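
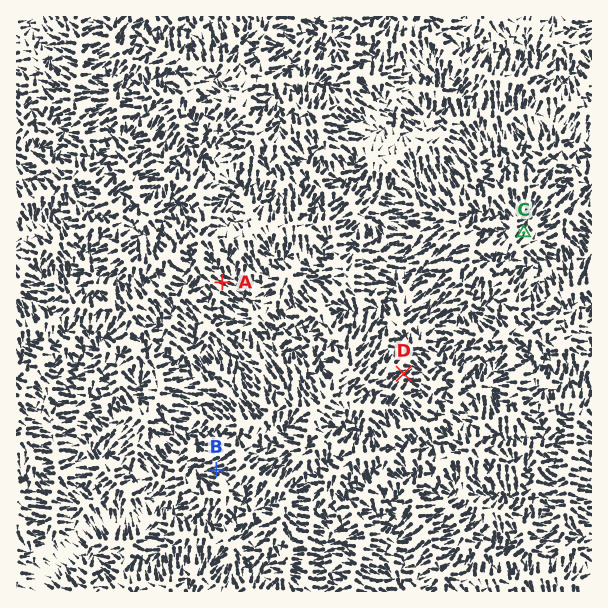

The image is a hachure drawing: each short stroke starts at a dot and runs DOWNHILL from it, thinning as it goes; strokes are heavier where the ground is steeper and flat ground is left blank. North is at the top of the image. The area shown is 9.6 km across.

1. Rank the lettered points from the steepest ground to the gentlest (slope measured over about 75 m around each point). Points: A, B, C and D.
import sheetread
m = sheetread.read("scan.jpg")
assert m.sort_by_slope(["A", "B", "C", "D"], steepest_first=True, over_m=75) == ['D', 'B', 'A', 'C']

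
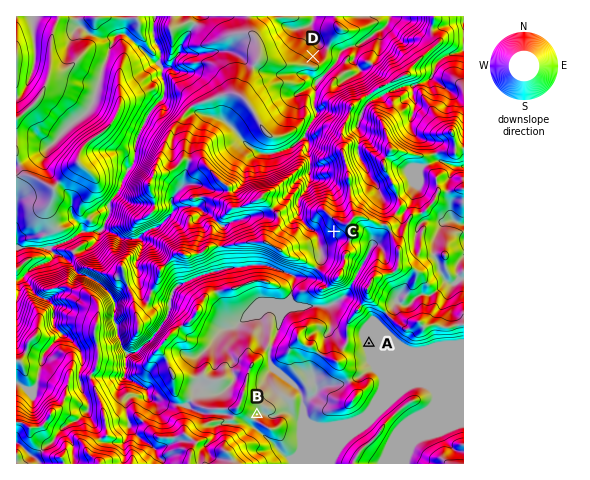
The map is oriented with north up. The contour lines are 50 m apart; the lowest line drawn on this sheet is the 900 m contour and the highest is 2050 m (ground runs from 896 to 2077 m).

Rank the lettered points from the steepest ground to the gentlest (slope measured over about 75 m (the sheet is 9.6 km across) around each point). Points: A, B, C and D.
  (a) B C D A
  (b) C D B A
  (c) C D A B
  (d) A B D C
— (b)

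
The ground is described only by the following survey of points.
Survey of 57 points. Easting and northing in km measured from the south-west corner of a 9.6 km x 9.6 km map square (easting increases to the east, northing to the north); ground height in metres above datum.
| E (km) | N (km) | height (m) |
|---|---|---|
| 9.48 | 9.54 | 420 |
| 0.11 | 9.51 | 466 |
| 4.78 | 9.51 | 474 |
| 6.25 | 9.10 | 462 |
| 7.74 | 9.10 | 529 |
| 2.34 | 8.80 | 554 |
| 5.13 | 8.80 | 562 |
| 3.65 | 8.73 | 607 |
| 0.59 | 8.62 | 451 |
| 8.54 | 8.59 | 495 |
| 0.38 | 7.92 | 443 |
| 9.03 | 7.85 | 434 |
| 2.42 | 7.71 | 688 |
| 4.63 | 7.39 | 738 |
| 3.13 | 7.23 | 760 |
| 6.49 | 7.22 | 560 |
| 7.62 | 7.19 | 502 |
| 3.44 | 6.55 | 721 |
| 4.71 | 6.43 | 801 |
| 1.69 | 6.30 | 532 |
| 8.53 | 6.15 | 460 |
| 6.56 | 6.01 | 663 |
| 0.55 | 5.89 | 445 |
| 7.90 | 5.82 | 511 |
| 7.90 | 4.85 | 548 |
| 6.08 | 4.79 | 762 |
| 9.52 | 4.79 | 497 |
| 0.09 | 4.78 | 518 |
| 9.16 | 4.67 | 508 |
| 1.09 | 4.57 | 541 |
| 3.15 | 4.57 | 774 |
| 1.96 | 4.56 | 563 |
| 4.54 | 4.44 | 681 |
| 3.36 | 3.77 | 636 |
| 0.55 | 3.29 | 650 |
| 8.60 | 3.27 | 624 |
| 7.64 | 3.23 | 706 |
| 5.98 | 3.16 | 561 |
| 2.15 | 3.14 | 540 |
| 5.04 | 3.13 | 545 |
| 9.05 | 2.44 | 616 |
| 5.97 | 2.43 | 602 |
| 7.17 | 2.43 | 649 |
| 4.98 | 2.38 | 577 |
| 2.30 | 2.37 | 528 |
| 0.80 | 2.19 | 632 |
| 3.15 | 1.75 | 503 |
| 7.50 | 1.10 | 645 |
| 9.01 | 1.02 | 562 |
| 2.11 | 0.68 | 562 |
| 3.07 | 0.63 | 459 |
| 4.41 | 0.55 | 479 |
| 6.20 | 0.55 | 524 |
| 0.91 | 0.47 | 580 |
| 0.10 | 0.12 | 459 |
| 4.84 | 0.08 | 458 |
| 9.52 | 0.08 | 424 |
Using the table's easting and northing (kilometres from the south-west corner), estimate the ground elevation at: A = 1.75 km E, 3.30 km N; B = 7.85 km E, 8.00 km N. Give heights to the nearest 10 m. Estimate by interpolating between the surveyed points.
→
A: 580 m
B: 460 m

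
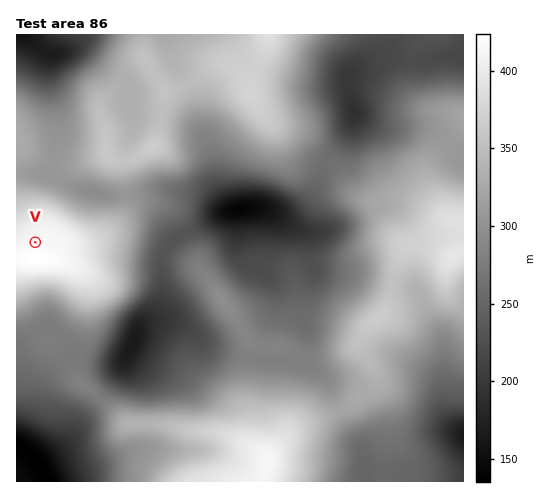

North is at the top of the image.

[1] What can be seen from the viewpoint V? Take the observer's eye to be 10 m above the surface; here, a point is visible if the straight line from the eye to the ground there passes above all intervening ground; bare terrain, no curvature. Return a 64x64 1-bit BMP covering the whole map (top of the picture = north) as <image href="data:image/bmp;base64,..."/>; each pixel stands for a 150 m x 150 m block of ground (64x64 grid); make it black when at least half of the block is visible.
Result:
<image width="64" height="64" href="data:image/bmp;base64,Qk0+AgAAAAAAAD4AAAAoAAAAQAAAAEAAAAABAAEAAAAAAAACAAATCwAAEwsAAAIAAAAAAAAA////AAAAAAAAAAP/8AAAAAAAAf/wAAAAAAAA//AAAAAAAAA/8AAAAAAAAA/4AAAAAAAAB/wAAAAAAAAP/gAAAAAAAH/+AAAAAAAAH/8AAAAAAAAB/4AAAAAAAAD//wAAAAAAAA/3gAAAAAAAAAPgAAAAAAAAA/AAAAAAAAAD8AAAAAAAAAPgAAAAAAAAA+AAAAAAAAAHwAAAAAAAAAeAAAAAAAAAB4AAAAAAAAAHwAAAAAAAAAfAAAAAAAAAB+AAAAAAAAAH8AAAAAAAAAP4AAAAAAAAA/gAAAAAAAAB/AwAAAAAAAD8HAAAAAAAAHwcAAAAAAAAfDwAAAAAAAB+PAYAAAAAAP58/wAAAAAA//7/AAAAAAD///8AAAAAAP///gAAAAAA///8AAAAAAB//hAAAAAAAP//AAAAAAAA//0AAAAAAAH//AAAAAAAA//4AAAAAAAH//gAAAAAAAf/8AAAAAAAB//gAAOAAAcP/+AAD/4AHw//4IAd/AB+AP/gwDz4Af4Af+DgOHAD/AAf/+A4cAP8AA//8Hg4A/gAB//weDgD+AAD/8D4PAPwAAP/APB8B+AAAf8B8H+P4AAA+ADgf//AAABgAMH5/8AAAAAAA/j/wAAAAAAD8P/gAAAAAAPw//AAAAAAA+D/+AAAAAADwPj4AAAAAAGAwPgAAAAAAQAA+AAAAA=="/>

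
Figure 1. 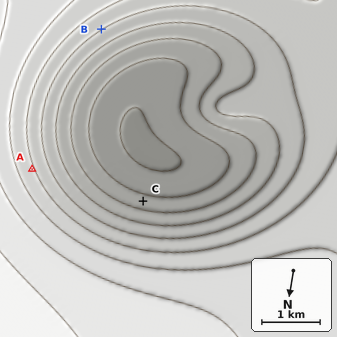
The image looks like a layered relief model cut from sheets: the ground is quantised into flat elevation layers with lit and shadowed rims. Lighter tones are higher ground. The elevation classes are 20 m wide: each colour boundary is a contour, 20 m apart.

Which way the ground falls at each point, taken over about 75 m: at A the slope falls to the SW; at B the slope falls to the NW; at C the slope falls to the S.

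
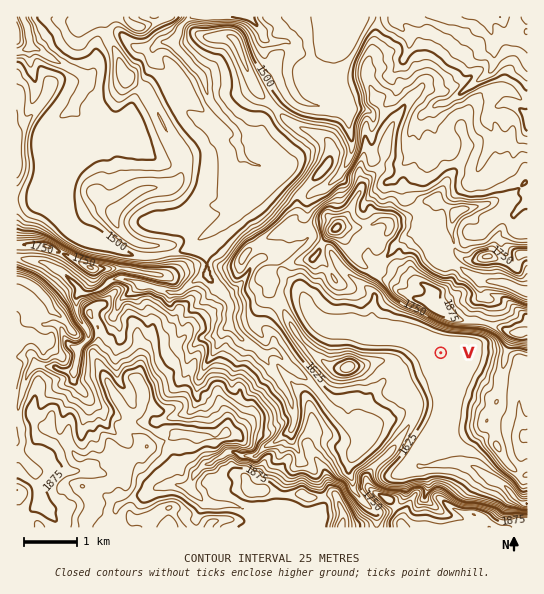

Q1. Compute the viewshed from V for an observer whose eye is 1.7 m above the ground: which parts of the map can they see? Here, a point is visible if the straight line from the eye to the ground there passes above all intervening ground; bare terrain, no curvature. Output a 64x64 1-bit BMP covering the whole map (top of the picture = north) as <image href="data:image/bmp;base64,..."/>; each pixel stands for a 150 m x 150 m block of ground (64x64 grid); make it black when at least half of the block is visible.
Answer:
<image width="64" height="64" href="data:image/bmp;base64,Qk0+AgAAAAAAAD4AAAAoAAAAQAAAAEAAAAABAAEAAAAAAAACAAATCwAAEwsAAAIAAAAAAAAA////AAAAAAAAAAAAAEDwHgAAAAAAQfA+AAAAAABA8fAAAAAAAIHH4AAAAAAAh/+AAAAAAAAAf4AAAAAAAAAeAAAAAAAAAAAAAAAAAAAAAAAAAAAAAAAAAAAAAAAAAA4AAAAAAAAABgAAAAAAAAAHgAAAAAAAAAfgAAAAAAAAB+AAAAAAAAA/4AAAAAAAAD/wAAAAAAAAf/AAAAAAAAB/8AAAAAAAIP/4AAAAAAAw//gAAAAAAAH/+AAAAAAAAP/8AAAAAAgA//4AAAAAGAf//AAAAAA5///AAAAAADv3/AAAAAAAcfPgAAAAAABg8YAAAAAAAMDwAAAAAAAAwOAAAAAAAAGAgAAAAAAAAAEgAAAAAAAABwAAAAAAAAACAAAAAAAAAAAAAAAAAAAAAAAAAAAAAAAAAAAAAAAAAAAAAAAAAAAAAAAAAAAAAAAAAAAAAAAAAAAAAAAAAAAAAAAAAAAAAAAAAAAAAAAAAAAAAAAAAAAAAAAAAAAAAAAAAAAAAAAAAAAAAAAAAAAAAAAAAAAAAAAAAAAAAAAAAAAAAAAAAAAAAAAAAAAAAAAAAAAAAAAAAAAAAAAAAAAAAAAAAAAAAAAAAAAAAAAAAAAAAAAAAAAAAAAAAAAAAAAAAAAAAAAAAAAAAAAAAAAAAAAAAAAAAAAAAAAAAAAAAAAAAAAAAAAAAAAAAA=="/>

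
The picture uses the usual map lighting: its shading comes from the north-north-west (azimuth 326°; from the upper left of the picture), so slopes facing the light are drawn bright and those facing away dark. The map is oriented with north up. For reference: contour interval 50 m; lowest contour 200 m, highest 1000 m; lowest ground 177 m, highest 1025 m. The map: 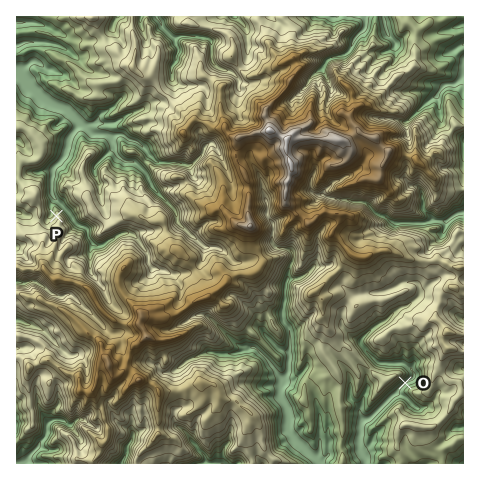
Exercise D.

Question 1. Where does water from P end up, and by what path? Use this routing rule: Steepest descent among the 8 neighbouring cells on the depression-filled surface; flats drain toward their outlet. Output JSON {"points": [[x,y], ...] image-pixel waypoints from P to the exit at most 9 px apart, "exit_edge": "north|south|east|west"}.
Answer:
{"points": [[56, 216], [50, 207], [54, 197], [52, 188], [52, 179], [53, 169], [61, 160], [67, 151], [69, 141], [73, 132], [78, 123], [70, 113], [61, 108], [52, 104], [42, 97], [33, 89], [24, 81], [17, 74]], "exit_edge": "west"}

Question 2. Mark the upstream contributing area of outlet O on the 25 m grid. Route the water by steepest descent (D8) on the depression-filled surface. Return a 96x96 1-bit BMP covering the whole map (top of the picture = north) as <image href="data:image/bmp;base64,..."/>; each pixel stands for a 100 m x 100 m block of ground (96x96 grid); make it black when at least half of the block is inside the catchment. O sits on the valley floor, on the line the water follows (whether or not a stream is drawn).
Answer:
<image width="96" height="96" href="data:image/bmp;base64,Qk2+BAAAAAAAAD4AAAAoAAAAYAAAAGAAAAABAAEAAAAAAIAEAAATCwAAEwsAAAIAAAAAAAAA////AAAAAAAAAAAAAAAAAAAAAAAAAAAAAAAAAAAAAAAAAAAAAAAAAAAAAAAAAAAAAAAAAAAAAAAAAAAAAAAAAAAAAAAAAAAAAAAAAAAAAAAAAAAAAAAAAAAAAAAAAAAAAAAAAAAAAAAAAAAAAAAAAAAAAAAAAAAAAAAAAAAAAAAAAAAAAAAAAAAAAAAAAAAAAAAAAAAAAAAAAAAAAAAAAAAAAAAAAAAAAAAAAAAAAAAAAAAAAAAAAAAAAAAAAAAAAAAAAAAABwAAAAAAAAAAAAAAD4AAAAAAAAAAAAAAH4AAAAAAAAAAAAADP4AAAAAAAAAAAAAH/8AAAAAAAAAAAAAP/+AAAAAAAAAAAAAf/+AAAAAAAAAAAAA//+AAAAAAAAAAAAB///AAAAAAAAAAAAD///AAAAAAAAAAAAP///AAAAAAAAAAAAf///AAAAAAAAAAAA////AAAAAAAAAAAB////AAAAAAAAAAAB////AAAAAAAAAAAD///+AAAAAAAAAAAD///8AAAAAAAAAAAD///8AAAAAAAAAAAD///8AAAAAAAAAAAH///+AAAAAAAAAAAH///+AAAAAAAAAAAH///+AAAAAAAAAAAH////AAAAAAAAAAAD////wAAAAAAAAAAB////4AAAAAAAAAAA////4AAAAAAAAAAAf///4AAAAAAAAAAAP///gAAAAAAAAAAAH//+AAAAAAAAAAAACf4AAAAAAAAAAAAAADAAAAAAAAAAAAAAAAAAAAAAAAAAAAAAAAAAAAAAAAAAAAAAAAAAAAAAAAAAAAAAAAAAAAAAAAAAAAAAAAAAAAAAAAAAAAAAAAAAAAAAAAAAAAAAAAAAAAAAAAAAAAAAAAAAAAAAAAAAAAAAAAAAAAAAAAAAAAAAAAAAAAAAAAAAAAAAAAAAAAAAAAAAAAAAAAAAAAAAAAAAAAAAAAAAAAAAAAAAAAAAAAAAAAAAAAAAAAAAAAAAAAAAAAAAAAAAAAAAAAAAAAAAAAAAAAAAAAAAAAAAAAAAAAAAAAAAAAAAAAAAAAAAAAAAAAAAAAAAAAAAAAAAAAAAAAAAAAAAAAAAAAAAAAAAAAAAAAAAAAAAAAAAAAAAAAAAAAAAAAAAAAAAAAAAAAAAAAAAAAAAAAAAAAAAAAAAAAAAAAAAAAAAAAAAAAAAAAAAAAAAAAAAAAAAAAAAAAAAAAAAAAAAAAAAAAAAAAAAAAAAAAAAAAAAAAAAAAAAAAAAAAAAAAAAAAAAAAAAAAAAAAAAAAAAAAAAAAAAAAAAAAAAAAAAAAAAAAAAAAAAAAAAAAAAAAAAAAAAAAAAAAAAAAAAAAAAAAAAAAAAAAAAAAAAAAAAAAAAAAAAAAAAAAAAAAAAAAAAAAAAAAAAAAAAAAAAAAAAAAAAAAAAAAAAAAAAAAAAAAAAAAAAAAAAAAAAAAAAAAAAAAAAAAAAAAAAAAAAAAAAAAAAAAAAAAAAAAAAAAAAAAAAAAAAAAAAAAAAAAAAAAAAAAAAAAAAAAAAAAAAAAAAAAAAAAAAAAAAAAAAA="/>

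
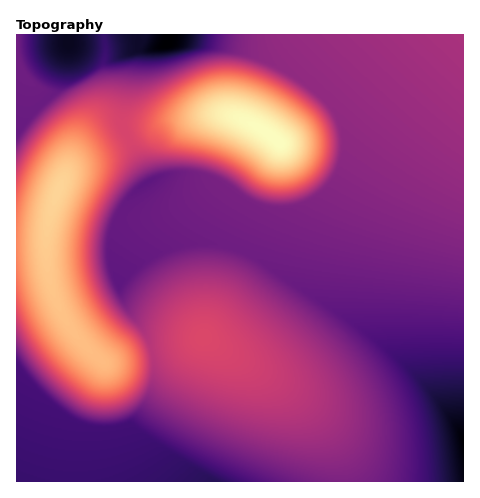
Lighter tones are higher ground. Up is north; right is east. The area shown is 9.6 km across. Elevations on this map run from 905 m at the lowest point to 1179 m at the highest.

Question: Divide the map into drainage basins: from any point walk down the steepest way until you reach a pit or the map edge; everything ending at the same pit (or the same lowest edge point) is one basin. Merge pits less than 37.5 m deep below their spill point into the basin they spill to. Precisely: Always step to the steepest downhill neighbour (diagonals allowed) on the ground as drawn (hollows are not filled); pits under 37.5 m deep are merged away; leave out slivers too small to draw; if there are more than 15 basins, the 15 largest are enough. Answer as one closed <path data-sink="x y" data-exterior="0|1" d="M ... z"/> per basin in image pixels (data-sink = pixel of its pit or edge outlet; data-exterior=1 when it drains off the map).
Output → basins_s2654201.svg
<path data-sink="463 441" data-exterior="1" d="M463 34l-81 0-103 108-16-12-20-11-16-5-18 0-44 8-91 43-10 12-13 33-5 24 0 29 5 25 6 16 19 32 27 26 8 0 58-14 34-11 80 49 33 30 15 22 6 13 6 31 120 0z"/><path data-sink="214 481" data-exterior="1" d="M46 240l-8 4-22 1 1 237 326-1-1-15-5-15-6-13-15-22-33-30-75-46-6-3-23 9-68 16-8 0-4-2-23-24-19-32-8-26z"/><path data-sink="167 45" data-exterior="0" d="M381 34l-364 0-1 209 22 1 8-4 4-26 6-18 8-19 10-12 91-43 44-8 18 0 16 5 14 7 22 16z"/>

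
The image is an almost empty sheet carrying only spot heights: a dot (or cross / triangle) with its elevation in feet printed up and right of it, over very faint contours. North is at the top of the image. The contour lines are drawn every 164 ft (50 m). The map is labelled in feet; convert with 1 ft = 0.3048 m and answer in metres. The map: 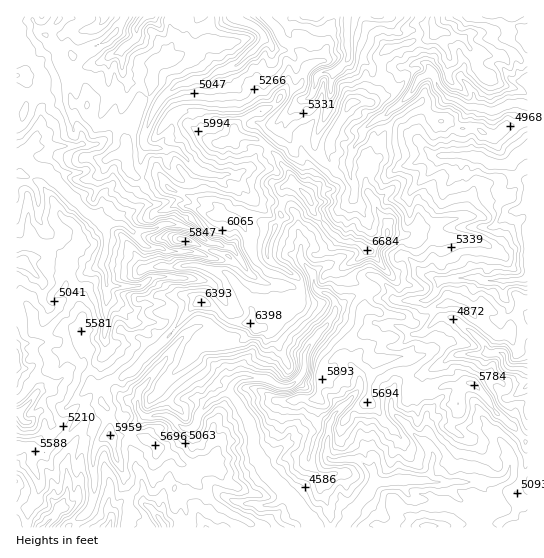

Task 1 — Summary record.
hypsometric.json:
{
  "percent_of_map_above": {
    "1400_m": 90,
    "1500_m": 69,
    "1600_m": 41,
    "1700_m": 20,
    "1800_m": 9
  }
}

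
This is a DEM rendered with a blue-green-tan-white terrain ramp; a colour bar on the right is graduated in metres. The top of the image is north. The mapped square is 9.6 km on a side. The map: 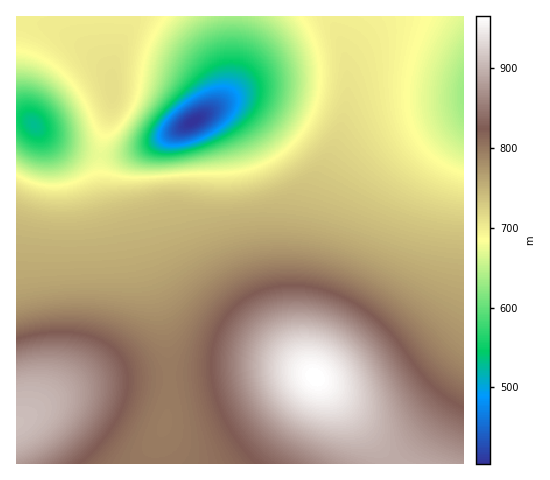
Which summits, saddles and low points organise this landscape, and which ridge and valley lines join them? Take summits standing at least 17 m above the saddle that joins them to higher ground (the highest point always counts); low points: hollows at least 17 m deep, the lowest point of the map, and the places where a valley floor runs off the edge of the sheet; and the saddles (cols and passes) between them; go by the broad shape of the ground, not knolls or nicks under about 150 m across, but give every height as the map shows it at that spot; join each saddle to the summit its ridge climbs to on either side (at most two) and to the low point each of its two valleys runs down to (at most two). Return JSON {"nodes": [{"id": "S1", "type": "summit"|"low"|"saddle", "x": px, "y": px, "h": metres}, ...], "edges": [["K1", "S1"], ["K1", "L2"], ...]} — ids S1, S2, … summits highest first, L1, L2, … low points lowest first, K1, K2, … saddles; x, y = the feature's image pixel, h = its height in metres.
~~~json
{"nodes": [
{"id": "S1", "type": "summit", "x": 315, "y": 377, "h": 966},
{"id": "S2", "type": "summit", "x": 19, "y": 423, "h": 909},
{"id": "S3", "type": "summit", "x": 112, "y": 88, "h": 713},
{"id": "L1", "type": "low", "x": 193, "y": 122, "h": 404},
{"id": "L2", "type": "low", "x": 34, "y": 124, "h": 530},
{"id": "L3", "type": "low", "x": 463, "y": 96, "h": 631},
{"id": "K1", "type": "saddle", "x": 333, "y": 17, "h": 699},
{"id": "K2", "type": "saddle", "x": 101, "y": 155, "h": 674}],
"edges": [["K1", "S1"], ["K1", "L1"], ["K1", "L3"], ["K2", "S2"], ["K2", "S3"], ["K2", "L1"], ["K2", "L2"]]}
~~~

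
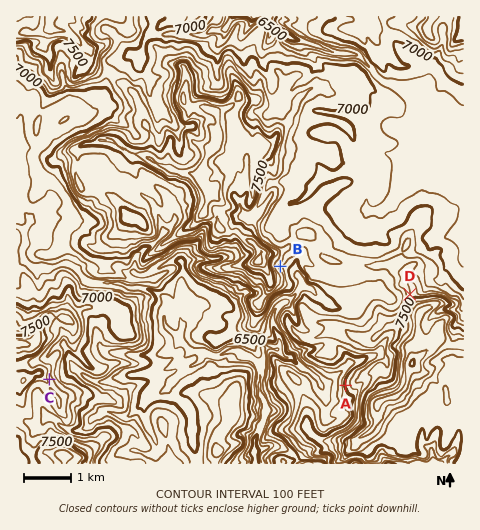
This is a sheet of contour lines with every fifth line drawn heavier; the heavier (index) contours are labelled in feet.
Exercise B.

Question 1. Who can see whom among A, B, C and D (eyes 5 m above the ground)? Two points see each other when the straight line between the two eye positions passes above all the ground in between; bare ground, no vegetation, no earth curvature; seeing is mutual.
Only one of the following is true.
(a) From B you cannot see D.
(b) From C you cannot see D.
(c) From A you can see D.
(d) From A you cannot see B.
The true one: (d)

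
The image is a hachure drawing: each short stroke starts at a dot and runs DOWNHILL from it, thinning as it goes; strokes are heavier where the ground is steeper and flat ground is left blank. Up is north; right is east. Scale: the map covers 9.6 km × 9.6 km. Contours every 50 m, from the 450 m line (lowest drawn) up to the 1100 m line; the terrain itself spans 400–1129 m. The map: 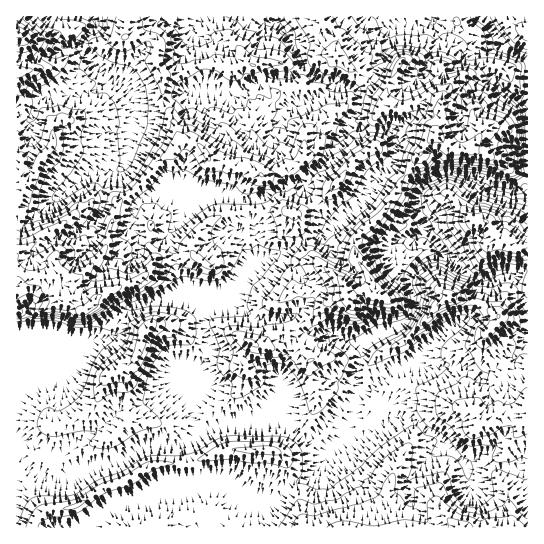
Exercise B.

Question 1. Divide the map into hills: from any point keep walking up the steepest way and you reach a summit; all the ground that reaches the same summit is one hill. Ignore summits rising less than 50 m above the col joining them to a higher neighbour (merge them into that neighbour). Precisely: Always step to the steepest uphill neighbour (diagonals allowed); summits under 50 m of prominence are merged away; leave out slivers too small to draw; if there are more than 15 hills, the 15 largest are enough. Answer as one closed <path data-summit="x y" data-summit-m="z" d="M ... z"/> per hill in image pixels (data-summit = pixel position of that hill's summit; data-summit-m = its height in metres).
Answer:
<path data-summit="86 310" data-summit-m="1129" d="M110 79l-12 10-19 7-34 1-5 4-5 13-5 5-14-4 1 289 14-17 16-10 36-36 26-5 7-21 6-6 40-12 27 4-13-35-1-15-7-16 19-28 21-9-34-1-12-5-7 0-13 7-9-9-10-16 0-7 5-10 3-26 2-6-1-24-8-14z"/><path data-summit="347 295" data-summit-m="1090" d="M393 165l-24 20-4 8 0 5-44 41-14 0-9 2-23 14-18 6-16 16-4 16-6 6-15 8 19 0 23 10 27 2 9-3 12 12 10 3-18 5-6 6-4 5-9 29-10-8-20-9-40-8-8 12-5 16 0 16 3 6-6 10 0 10 4 10 5 1 23-9 40 1 21-4 15 15 8 1 13-8 20-21 7-3 6-6 2-20-4-8 10-16 1-9 15-12 24-9 9-9 3-8-2-13-5-9 1-10 16-15 18-6-4-11-14-13-1-7-8-9 0-20 4-7z"/><path data-summit="462 527" data-summit-m="1027" d="M407 416l-16 3-34 18-6-2-4-7-6 13-14 12-4 10-13 13-15 7-22 18-21 9-1 17 277 0-1-63-5 0-5 4-18-3-30 3-14-15-10-7-1-5-6-6-13-6-8-9z"/><path data-summit="205 151" data-summit-m="908" d="M257 80l-24 11-39 0-16 4-19 9-24 1-2-2 0 22-2 6-3 26-5 10 0 7 10 16 9 9 13-7 7 0 12 5 52-1 24 4 12-3 25-14 11-3 23-16 10-18 10-11 7-10-14-5-14-14-3-10-23 12-7 0-14-8z"/><path data-summit="146 329" data-summit-m="998" d="M170 297l-8 0-40 12-6 6-7 21-26 5-36 36-16 10-11 11-4 7 0 49 18 18 8 5 11 3 16-5-8-10 0-10 10-11 28-13 20-20 27-8 25-19 6 0 10 8 9 2 0-15 12-28 0-10-5-16 2-14-16-10z"/><path data-summit="435 134" data-summit-m="980" d="M487 51l-16 5-6 0-14 13-8 0-18-7-1 9-8 11 0 8 4 7 1 9-6 7-24 18 6 12-2 18-3 4 25 20 4 2 22-15 14 0 21 4 23 9 17-1 10-6 0-77-14-6-26-25z"/><path data-summit="481 422" data-summit-m="950" d="M527 344l-14 15-11 2-17 15-7 0-17-13-19 4-35-3-10 9-20 10-11 10-10 1-4 7 0 17-4 5 0 7 5 6 4 1 34-18 16-3 10 4 8 9 13 6 6 6 1 5 10 7 14 15 17-3 31 3 5-4 5 0z"/><path data-summit="450 297" data-summit-m="1077" d="M442 255l-17 5-16 15-1 10 5 9 2 13-3 8-9 9-24 9-15 12-1 9-10 16 4 8-1 15 2 2 8-2 15-13 16-7 8-8 6-1 24-28 18-12 13-5 10-12 5-14 0-15-19-7z"/><path data-summit="486 222" data-summit-m="1002" d="M457 172l-18 1-20 16-3 5 0 20 8 9 1 7 16 17 2 8 11 10 16 10 12 4 17-7 11 0 6 6 5 20 6 6 1-125-15 6-12 0-23-9z"/><path data-summit="75 506" data-summit-m="909" d="M182 444l-40 1-23 15-12 4-18 1-35 15-12-3-15-12-2 2-9 6 0 54 78 1 3-9 8-8 34-16 50-2 18-5 10 0-29-13-3-22z"/><path data-summit="266 450" data-summit-m="920" d="M351 401l-9 6-20 21-13 8-8-1-15-15-21 4-40-1-14 4-28 16 5 32 41 17 21 1 25 6 20-16 15-7 13-13 4-10 14-12 11-23z"/><path data-summit="125 37" data-summit-m="803" d="M201 16l-106 0 1 11-16 16 9 12 4 10 16 14 13 6 13 20 24-1 19-9 13-4-7-6-5-15 0-8 9-13 5-15 0-8 7-5z"/><path data-summit="197 258" data-summit-m="911" d="M226 196l-13 0-26 11-19 28 7 16 1 15 9 27 8 11 12 7 10-3 22-15 2-11 10-17 0-6-6-12 0-9 4-3 7 1 1-5-3-9-7-11 0-10z"/><path data-summit="498 317" data-summit-m="1002" d="M510 272l-11 0-16 5-2 2-1 19-7 13-7 8-13 5-18 12-23 27 14 4 16 0 19-4 17 13 7 0 17-15 11-2 15-16 0-38-7-7-2-15z"/><path data-summit="17 34" data-summit-m="1009" d="M65 16l-49 1 1 98 13 4 5-5 5-13 5-4 34-1 19-7 10-10-15-14-4-10-10-12-8 1-3-3-4-18z"/>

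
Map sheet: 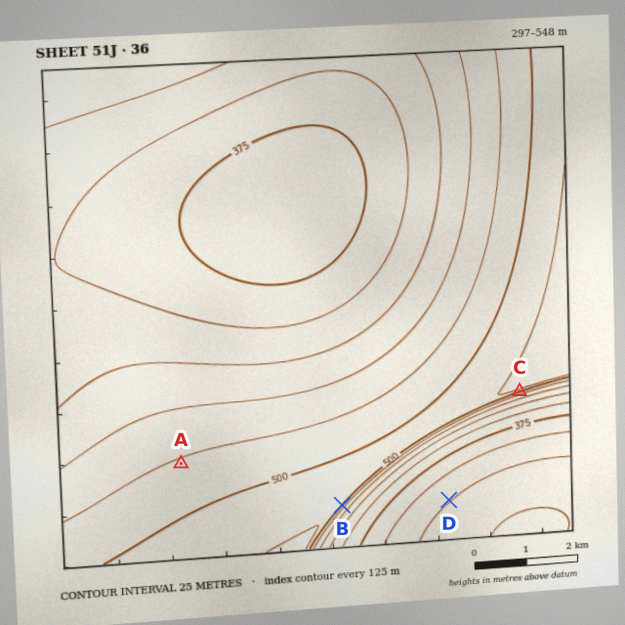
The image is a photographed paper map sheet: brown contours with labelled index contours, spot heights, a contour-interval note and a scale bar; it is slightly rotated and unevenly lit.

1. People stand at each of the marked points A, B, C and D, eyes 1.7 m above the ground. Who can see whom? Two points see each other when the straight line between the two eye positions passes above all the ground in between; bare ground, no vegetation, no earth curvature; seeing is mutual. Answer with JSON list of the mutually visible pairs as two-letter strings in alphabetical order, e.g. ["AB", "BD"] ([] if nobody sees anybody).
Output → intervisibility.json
["BC", "BD", "CD"]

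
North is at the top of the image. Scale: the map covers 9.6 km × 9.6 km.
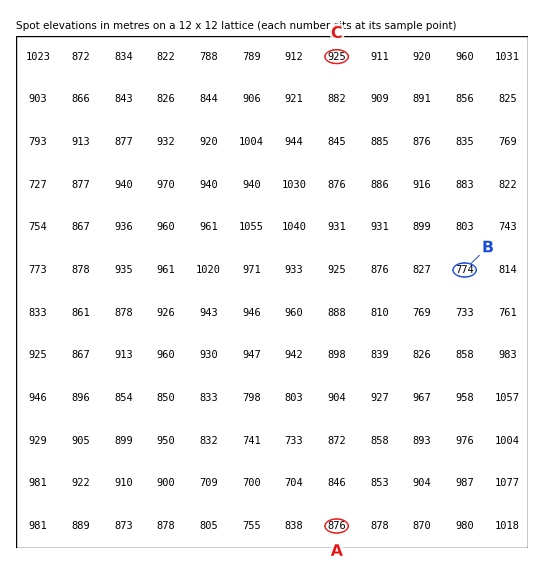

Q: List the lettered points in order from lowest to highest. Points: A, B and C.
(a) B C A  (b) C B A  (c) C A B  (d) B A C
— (d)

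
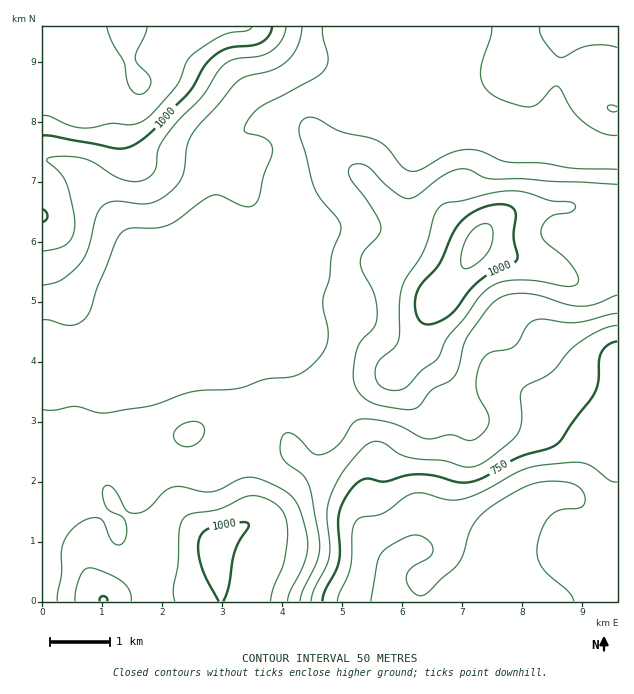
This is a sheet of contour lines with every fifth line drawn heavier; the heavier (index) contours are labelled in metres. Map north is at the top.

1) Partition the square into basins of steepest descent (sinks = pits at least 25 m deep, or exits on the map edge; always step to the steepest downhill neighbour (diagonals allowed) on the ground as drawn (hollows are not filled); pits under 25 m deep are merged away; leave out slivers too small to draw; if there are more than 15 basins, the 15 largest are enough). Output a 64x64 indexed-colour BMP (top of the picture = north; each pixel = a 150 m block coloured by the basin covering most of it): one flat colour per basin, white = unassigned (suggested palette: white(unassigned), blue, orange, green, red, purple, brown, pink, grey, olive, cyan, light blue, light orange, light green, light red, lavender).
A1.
<image width="64" height="64" href="data:image/bmp;base64,Qk12CAAAAAAAAHYAAAAoAAAAQAAAAEAAAAABAAQAAAAAAAAIAAATCwAAEwsAABAAAAAAAAAA////ALR3HwAOf/8ALKAsACgn1gC9Z5QAS1aMAMJ34wB/f38AIr28AM++FwDox64AeLv/AIrfmACWmP8A1bDFACIiIiIiIiIiIiIiIiIiIiIiIiIiIiIiIiIiIiIiIiIiIiIiIiIiIiIiIiIiIiIiIiIiIiIiIiIiIiIiIiIiIiIiIiIiIiIiIiIiIiIiIiIiIiIiIiIiIiIiIiIiIiIiIiIiIiIiIiIiIiIiIiIiIiIiIiIiIiIiIiIiIiIiIiIiIiIiIiIiIiIiIiIiIiIiIiIiIiIiIiIiIiIiIiIiIiIiIiIiIiIiIiIiIiIiIiIiIiIiIiIiIiIiIiIiIiIiIiIiIiIiIiIiIiIiIiIiIiIiIiIiIiIiIiIiIiIiIiIiIiIiIiIiIiIiIiIiIiIiIiIiIiIiIiIiIiIiIiIiIiIiIiIiIiIiIiIiIiIiIiIiIiIiIiIiIiIiIiIiIiIiIiIiIiIiIiIiIiIiIiIiIiIiIiIiIiIiIiIiIiIiIiIiIiIiIiIiIiIiIiIiIiIiIiIiIiIiIiIiIiIiIiIiIiIiIiIiIiIiIiIiIiIiIiIiIiIiIiIiIiIiIiIiIiIiIiIiIiIiIiIiIiIiIiIiIiIiIiIiIiIiIiIiIiIiIiIiIiIiIiIiIiIiIiIiIiIiIiIiIiIiIiIiIiIiIiIiIiIiIiIiIiIiIiIiIiIiIiIiIiIiIiIiIiIiIiIiIiIiIiIiIiIiIiIiIiIiIiIiIiIiIiIiIiIiIiIiIiIiIiIiERERIiIiIiIiIiIiIiIiIiIiIiIiIiIiIiIiIiIiIiIRERERIiIiIiIiIiIiIiIiIiIiIiIiIiIiIiIiIiIiIhERERERIhERIiIiIiIiIiIiIiIiIiIiIiIiIiIiIiIiERERERERERERIiIiIiIiIiIiIiIiIiIiIiIiIiIiIiIREREREREREREREiIiIiIiIiIiIiIiIiIiIiIiIiIiIhEREREREREREREREiIiIiIiIiIiIiIiIiIiIiIiIiIiERERERERERERERERERERESIiIiIiIiIiIiIiIiIiIiIREREREREREREREREREREREiIiIiIiIiIiIiIiIiIiIhEREREREREREREREREREREREiIiIiIiIiIiIiIiIiIiERERERERERERERERERERERERERIiIiIiIiIiIiIiIiIRERERERERERERERERERERERERESIiIiIiIiIiIiIiIhEREREREREREREREREREREREREREiIiIiIiIiIiIiIiERERERERERERERERERERERERERERIiIiIiIiIiIiIiIREREREREREREREREREREREREREREiIiIiIiIiIiIiIhERERERERERERERERERERERERERESIiIiIiIiIiIiIiEREREREREREREREREREREREREREREiIiIiIiIiIiIiIRERERERERERERERERERERERERERESIiIiIiIiIiIiIhEREREREREREREREREREREREREREREiIiIiIiIiIiIiERERERERERERERERERERERERERERERIiIiIiIiIiIiIRERERERERERERERERERERERERERERESIiIiIiIiIiIhERERERERERERERERERERERERERERERIiIiIiIiIiIiERERERERERERERERERERERERERERERESIiIiIiIiIiIREREREREREREREREREREREREREREREREiIiIiIiIiIhERERERERERERERERERERERERERERERESIiIiIiIiIiEREREREREREREREREREREREREREREREREiIiIiIiIiIRERERERERERERERERERERERERERERERERIiIiIiIiIhERERERERERERERERERERERERERERERERESIiIiIiIiERERERERERERERERERERERERERERERERERERIiIiIiIRERERERERERERERERERERERERERERERERERERERERERERERERERERERERERERERERERERERERERERERERERERERERERERERERERERERERERERERERERERERERERERERERERERERERERERERERERERERERERERERERERERERERERERERERERERERERERERERERERERERERERERERERERERERERERERERERERERERERERERERERERERERERERERERERERERERERERERERERERERERERERERERERERERERERERERERERERERERERERERERERERERERERERERERERERERERERERERERERERERERERERERERERERERERERERERERERERERERERERERERERERERERERERERERERERERERERERERERERERERERERERERERERERERERERERERERERERERERIhEREREREREREREREREREREREREREREREREREREREiIiIRERERERERERERERERERERERERERERERERERERESIiIiIRERERERERERERERERERERERERERERERERERERIiIiIiIREREREREREREREREREREREREREREREREREREiIiIiIhERERERERERERERERERERERERERERERERERESIiIiIiERERERERERERERERERERERERERERERERERERIiIiIiEREREREREREREREREREREREREREREREREREREiIiIiIRERERERERERERERERERERERERERERERERERESIiIiIiERERERERERERERERERERERERERERERERERER"/>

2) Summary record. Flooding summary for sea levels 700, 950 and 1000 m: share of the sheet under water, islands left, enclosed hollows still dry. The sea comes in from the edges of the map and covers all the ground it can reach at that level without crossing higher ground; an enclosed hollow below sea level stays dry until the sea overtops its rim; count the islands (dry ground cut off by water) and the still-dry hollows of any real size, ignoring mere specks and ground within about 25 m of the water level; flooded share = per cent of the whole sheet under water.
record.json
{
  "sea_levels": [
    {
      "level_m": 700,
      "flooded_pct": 9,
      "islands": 0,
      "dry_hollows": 0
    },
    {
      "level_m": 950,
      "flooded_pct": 83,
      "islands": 1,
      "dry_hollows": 0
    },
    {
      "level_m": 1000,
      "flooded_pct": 92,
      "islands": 1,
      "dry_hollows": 0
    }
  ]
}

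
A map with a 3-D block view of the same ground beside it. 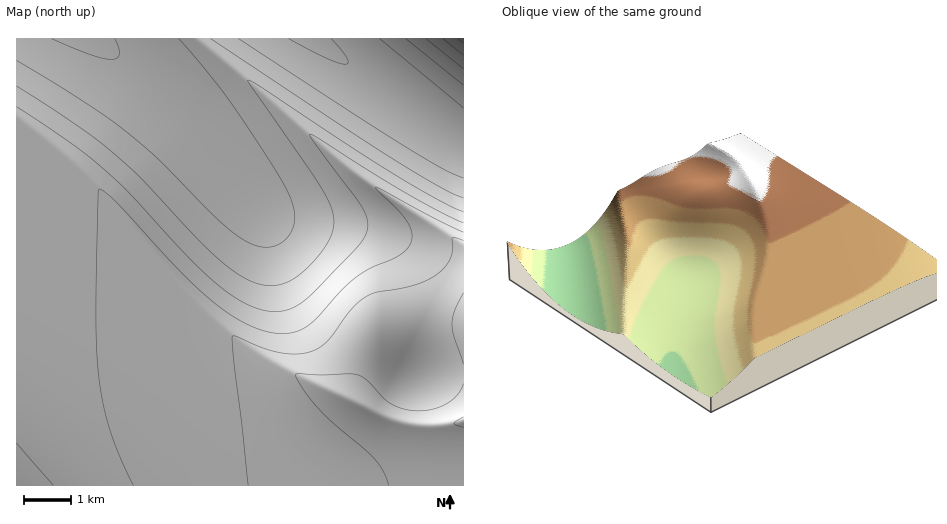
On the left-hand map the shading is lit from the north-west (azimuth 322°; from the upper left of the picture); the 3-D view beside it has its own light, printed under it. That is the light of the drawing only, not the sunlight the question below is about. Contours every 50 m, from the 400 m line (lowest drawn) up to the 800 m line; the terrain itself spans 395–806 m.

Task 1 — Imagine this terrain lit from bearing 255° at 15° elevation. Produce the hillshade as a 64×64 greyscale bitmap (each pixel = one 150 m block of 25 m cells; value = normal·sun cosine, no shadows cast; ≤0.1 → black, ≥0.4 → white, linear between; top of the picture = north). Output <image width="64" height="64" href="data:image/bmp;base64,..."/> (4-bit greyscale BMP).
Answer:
<image width="64" height="64" href="data:image/bmp;base64,Qk12CAAAAAAAAHYAAAAoAAAAQAAAAEAAAAABAAQAAAAAAAAIAAATCwAAEwsAABAAAAAAAAAAAAAAABEREQAiIiIAMzMzAERERABVVVUAZmZmAHd3dwCIiIgAmZmZAKqqqgC7u7sAzMzMAN3d3QDu7u4A////AKqqqqqqqZmZmZmZmZmZmZmZmZmZmZmZmZmZmZmZmZmZqqqqqqmZmZmZmZmZmZmZmZmZmZmZmZmZmZmZmZmZmZmqqqqqmZmZmZmZmZmZmZmZmZmZmZmZmZmZmZmZmZmZmaqqqpmZmZmZmZmZmZmZmZmZmZmZmZmZmZmZmZmZmZmZqqqZmZmZmZmZmZmZmZmZmZmZmZmZmZmZmZmZmZmZmZmqmZmZmZmZmZmZmZmZmZmZmZmZmZmZmZmZmZmZmZmZmZmZmZmZmZmZmZmZmZmZmZmZmZmZmZmZmZmZmZmZmZmZmZmZmZmZmZmZmZmZmZmZmZmZmZmZmZmZmZmZmZmZmZmZmZmZmZmZmZmZmZmZmZmZmZmZmZmqqqqqmZmZiIiZmZmZmZmZmZmZmZmZmZmZmZmZmZmZqqqqqqqph3ZneImamZmZmZmZmZmZmZmZmZmZmZmZmZqqqqqqqpdVVWZ4iZqZmZmZmZmZmZmZmZmZmZmZmZmaqqqqu7qXVERWZ3iJmpmZmZmZmZmZmZmZmZmZmZmZmaqqqru7qGVERVZ3iJmqmZmZmZmZmZmZmZmZmZmZmZmZqqq7u6h2VVVVZneJmqqZmZmZmZmZmZmZmZmZmZmZmZqqq7uodmZmZVVneImaq5mZmZmZmZmZmZmZmZmZmZmZqqq6mHZ3d3ZmVmd4iaqrmZmZmZmZmZmZmZmZmZmZmZmqqpdmd3iId3ZmZ4iZqruZmZmZmZmZmZmZmZmZmZmZmqqXZmd4iIiId2Z3iJmqu5mZmZmZmZmZmZmZmZmZmZmal1VWd4iZmZiHd3eImaq7mZmZmZmZmZmZmZmZmZmZmZhkRWd4mZqpmYd3d4iZqruZmZmZmZmZmZmZmZmZmZmZdERWZ4iaqqqZh3d3iJmqu5mZmZmZmZmZmZmZmZmZmYUzRFZ3iZqqqqmId3eImaq7mZmZmZmZmZmZmZmZmZmXQzNFZniZqru6qZh3eIiZqruZmZmZmZmZmZmZmZmZmXQjNEVneJqru7upmHd4iImau5mZmZmZmZmZmZmZmZmGMiM0VWeImqu7u6mYd3iIiZqrmZmZmZmZmZmZmZmZmGMiM0RWZ4maq7u7qZh3eIiJmquZmZmZmZmZmZmZmZmGMiIzRVZ3iZq7u7upmHd4iIiaq5mZmZmZmZmZmZmZmGMSIzRFVneJqru7u6mYd4iIiJmqmZmZmZmZmZmZmZmGMSIjNEVmeImqq7u7qZiIiIiJmaqZmZmZmZmZmZmZmXMSIjNEVWZ4iaqru7qpmIiIiImZqpmZmZmZmZmZmZmXQRIjNERWZ3iJqqu7uqmYiIiImZqrmZmZmZmZmZmZmYQhIjM0RVZneJmqq7u6qpiIiJmZmquZmZmZmZmZmZmYUhIiM0RVVmeImaqru7qqmZmZmZqqu5mZmZmZmZmZmYYhIiM0RFVmd4iZqqq7uqqZmZmaqqu7mZmZmZmZmZmYYxIiMzRFVmZ3iJmqq7u7qqmZmqqqu7qZmZmZmZmZmZcxEiMzRFVWZ3iImaqru7u6qqqqqru6YpmZmZmZmZmZhCEiMzREVWZneImZqqu7u7uqqqu7u4MAmZmZmZmZmZhSEiIzREVWZneIiZqqu7u7u7u7u7ulEACZmZmZmZmZhiEiIzREVVZnd4iZmqu7u7u7u7u7uCAAAZmZmZmZmZhjEiIzNEVVZnd4iZmqq7u8zMzMzMpQAAASmZmZmZmZlzIiIzNEVVZmd4iJmqq7vMzMzMzLcgAAASOZmZmZmZl0IiIzNERVZmd4iJmaq7vMzMzd3KQAAAESM5mZmZmZl0IiIzNERVZmd3iJmaqrvMzN3d3IIAABESM0mZmZmZl0IiIzNERVVmd3iImaqru8zN3d21AAABEiM0WZmZmZl0IiMzNERVVmZ3iImaqru8zN3e2TAAARIjNEVZmZmZl0IiMzNERVVmZ3iImZqru8zN3e2CAAARIjNEVmmZmZl0IiMzNERVVmZ3eImZqru8zN3exhAAESIzRFVmeZmZh0IjMzRERVVmZ3eImZqqu8zN3etQABESIzRFVmd5mZhkIzMzRERVVmZ3eIiZqqu7zN3dpAABEiM0RVVneImZhjMzM0RERVVmZ3eIiZqqu7zN3dowAREiM0RVZneImZdTMzM0REVVVmZ3eIiZmqu7zM3dkwARIjM0RVZneImYdDMzNEREVVVmZ3eIiZmqq7zM3cggARIjNEVWZ3iJmqVDMzNERFVVZmZ3eIiZmqq7zM3ccgESIzNEVWZ3iJmqszMzRERFVVZmZ3eIiZmqq7vM3bYQESIzRFVmZ3iJmquzMzRERVVVZmZ3eIiZmqq7vMzbUREiIzRFVmd4iZqrvMM0RERVVWZmd3eIiZmqq7vMzKUREiM0RFVmd4iZqrvM1EREVVVWZmd3eIiZmaqrvMzJQREiM0RVZneIiZqrvM3UREVVVWZmd3eIiZmaqru8zIMRIjM0RVZneImaq7zN3eRFVVVmZnd3iIiZmaqru8y3MRIjNEVWZneImaq7zN3u5VVVVmZnd3iIiZmaqru8y2ISIzNEVWZ3iJmaq7zN3u/1VVZmZnd3iIiZmaqru8ylISIzRFVWZ3iJmqu8zN3u//VVZmZ3d3iIiZmaqru8uUIiIzRFVmd3iJmqu8zd7u//9WZmZ3d4iImZmqqru8uDIiM0RFVmd4iZmqu8zd7v///2ZmZ3d4iImZmqqru7uDIiM0RVVmd4iZqru8zd7v////"/>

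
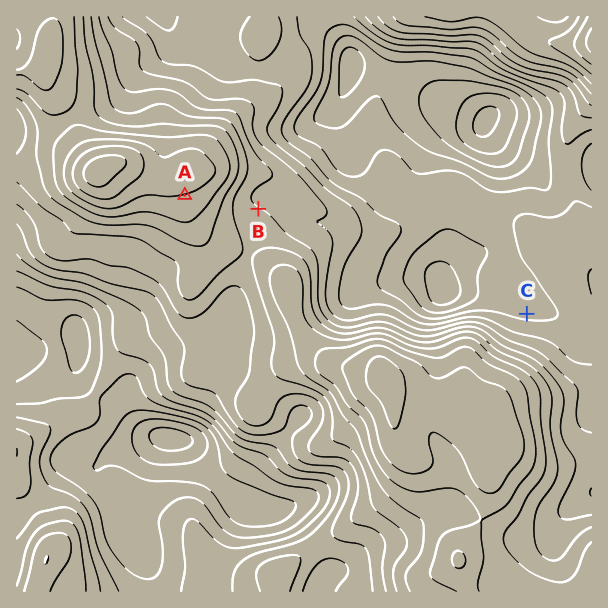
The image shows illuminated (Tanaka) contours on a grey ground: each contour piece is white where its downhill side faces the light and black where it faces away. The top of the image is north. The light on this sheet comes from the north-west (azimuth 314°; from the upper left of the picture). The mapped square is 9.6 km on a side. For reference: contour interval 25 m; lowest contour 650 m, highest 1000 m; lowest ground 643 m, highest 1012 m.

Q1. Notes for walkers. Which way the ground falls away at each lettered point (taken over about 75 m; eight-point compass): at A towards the S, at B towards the NE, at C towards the N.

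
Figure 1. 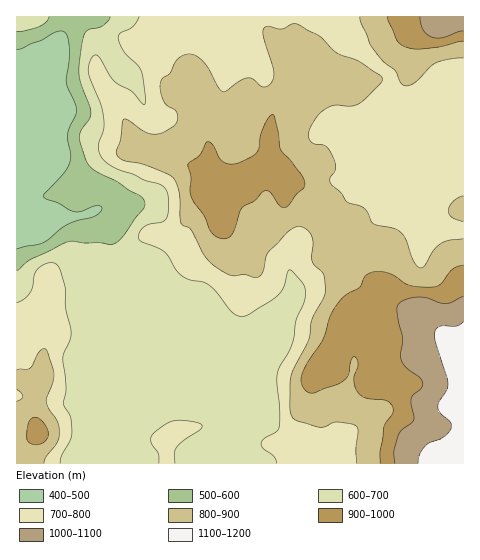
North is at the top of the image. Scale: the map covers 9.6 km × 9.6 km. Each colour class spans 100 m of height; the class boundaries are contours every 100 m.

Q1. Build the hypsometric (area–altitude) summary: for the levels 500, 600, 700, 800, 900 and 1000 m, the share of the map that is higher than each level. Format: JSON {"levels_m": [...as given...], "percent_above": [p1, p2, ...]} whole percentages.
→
{"levels_m": [500, 600, 700, 800, 900, 1000], "percent_above": [95, 90, 66, 39, 15, 5]}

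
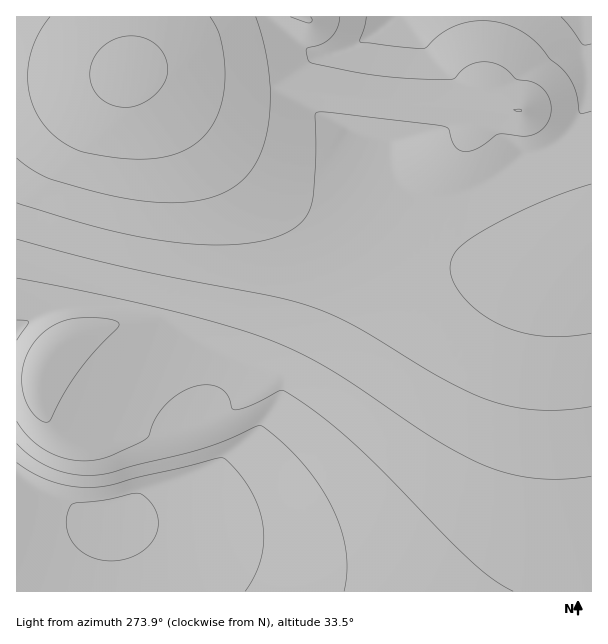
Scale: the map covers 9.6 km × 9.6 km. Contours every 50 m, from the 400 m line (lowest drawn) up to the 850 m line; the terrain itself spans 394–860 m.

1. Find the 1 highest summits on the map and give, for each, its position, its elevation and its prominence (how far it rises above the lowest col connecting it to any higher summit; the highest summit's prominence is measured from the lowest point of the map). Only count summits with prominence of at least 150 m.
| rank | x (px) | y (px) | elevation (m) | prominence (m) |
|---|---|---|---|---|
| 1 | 129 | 72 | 860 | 466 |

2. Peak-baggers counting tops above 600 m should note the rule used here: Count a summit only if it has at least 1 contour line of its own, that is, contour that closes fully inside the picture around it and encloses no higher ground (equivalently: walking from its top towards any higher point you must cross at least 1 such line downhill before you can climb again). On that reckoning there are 2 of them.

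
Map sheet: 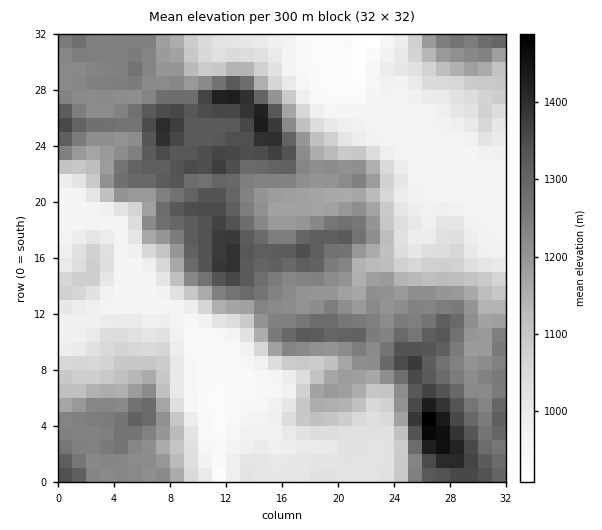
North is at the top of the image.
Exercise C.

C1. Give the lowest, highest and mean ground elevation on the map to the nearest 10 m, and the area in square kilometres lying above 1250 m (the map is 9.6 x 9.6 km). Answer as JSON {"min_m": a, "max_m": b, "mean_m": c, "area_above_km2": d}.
{"min_m": 890, "max_m": 1500, "mean_m": 1140, "area_above_km2": 23.8}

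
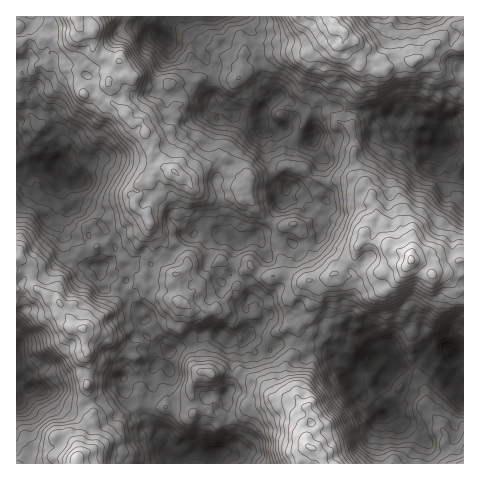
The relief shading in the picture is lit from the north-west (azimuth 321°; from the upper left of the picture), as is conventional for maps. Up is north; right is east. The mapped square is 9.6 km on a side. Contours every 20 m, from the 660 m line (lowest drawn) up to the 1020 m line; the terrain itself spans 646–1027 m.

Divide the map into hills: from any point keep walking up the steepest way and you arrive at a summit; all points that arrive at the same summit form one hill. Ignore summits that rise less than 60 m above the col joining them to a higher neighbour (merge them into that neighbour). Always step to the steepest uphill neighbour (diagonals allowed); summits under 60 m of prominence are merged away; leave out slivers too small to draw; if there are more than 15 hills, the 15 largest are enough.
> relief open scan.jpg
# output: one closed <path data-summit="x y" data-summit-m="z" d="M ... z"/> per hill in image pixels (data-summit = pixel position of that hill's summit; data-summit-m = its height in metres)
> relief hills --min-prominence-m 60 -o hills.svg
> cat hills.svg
<path data-summit="411 260" data-summit-m="1027" d="M281 96l-7 2-7 8-4 6-2 13 2 6-1 12 11 31 14 18-17 33-14 11-6 2-8 6-7 0-1 21-3 9 15 7 7 11-7 14 5 17 0 12 18 15 17-10 8 4 28-4 10 8 9 11 14 6 5 0 4-5-12 19 1 5 26 31 6 1 7-2 13 7 14-7 32-32 2-4 3 4 8 0 0-237-11-2-9 3-7-2-1-13-4-7-8-6-17-3-9 5-7-4-14 4-14-7-29-6-12 0-4 3-3 10 0 17-2 1-12-2-15-7 5-7 1-16-4-6z"/><path data-summit="76 17" data-summit-m="993" d="M175 16l-159 1 0 103 2 1 9-11 18 3 8 4 7 21-2 8 1 14-5 5-1 6 21 14 4 17 9 2 11 10 3 11 14 17 0 13-6 8-8 4 0 5 3 3 7 1 7-6 4 1 4 7-4 14 19 17 3 12 4-1 3 3 11 21 7 8 9-5 16-2 12-12 12 3 10 6 9-5 14-2 0-12-5-17 7-14-7-11-15-7 3-9 1-21 7 0 8-6 6-2 14-11 17-33-12-13-8-20-5-16 1-12-2-7-6-4-23-2-2-4-14-6-5-9-21-15 0-9 6-9 2-16-8-14-9-5-7 0-6 5 3-4z"/><path data-summit="343 31" data-summit-m="1011" d="M463 16l-287 0-6 18 4-3 7 0 8 5 8 10 1 4 16 21-2 12 0 18 2 5 16 8 2 4 23 2 7 3 1-11 4-6 7-8 7-2 7 4 4 6-1 16-5 7 15 7 12 2 2-1 0-17 3-10 4-3 12 0 29 6 14 7 14-4 7 4 9-5 17 3 8 6 4 7 1 13 26 0z"/><path data-summit="83 328" data-summit-m="966" d="M54 171l-3 9-6 6-6 3-6-3-8 15-9 6 0 174 15 7 19 5 12 11 16 4 18-7 12 0 16-11-1-12 4-7-1-8 2-7 5-5 19 0 5 6 0 6 8 3 2-1-2-7 4-7-7-5-7-1-11-11 0-15-4-10-18-18-18-3-3-5 0-16-20-1-10-6-9-30-8-10-5-3 7-4-3-14 5-10 1-11z"/><path data-summit="312 448" data-summit-m="1024" d="M251 336l-8 8-13-3 4 7-2 15 1 13-2 13-4 6 4 40-3 11-14 7 1 11 198-1 1-10 9-14-1-6-4-4-14-6-9-8-13 1-9-7-21-28 8-16-21-7-6-9-11-9-20 4-8 0-8-4-17 10z"/><path data-summit="76 460" data-summit-m="997" d="M35 388l-7 0-12 8 1 68 165-1 0-5-7 0-6-4-4-17-6-7-9-4-5-8-10-7-10-21-17 11-12 0-13 6-9 1-14-5-10-10z"/><path data-summit="211 374" data-summit-m="889" d="M211 333l-5 0-14 13-17 2-6 4-4 6 0 5 5 7-1 23 5 9 1 8-11 24 3 4 0 11 2 5 6 4 8 0 11-6 20 2 13-6 3-4 1-16-3-5-1-28 4-6 2-13-1-13 2-15-5-6z"/><path data-summit="463 463" data-summit-m="873" d="M453 378l-2 4-32 32-14 7-4-1 21 13 6 9 2 22 34-1 0-80-8-1z"/>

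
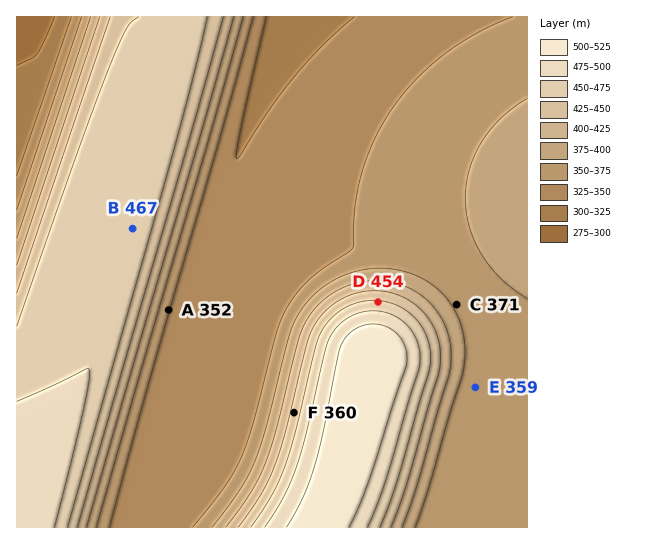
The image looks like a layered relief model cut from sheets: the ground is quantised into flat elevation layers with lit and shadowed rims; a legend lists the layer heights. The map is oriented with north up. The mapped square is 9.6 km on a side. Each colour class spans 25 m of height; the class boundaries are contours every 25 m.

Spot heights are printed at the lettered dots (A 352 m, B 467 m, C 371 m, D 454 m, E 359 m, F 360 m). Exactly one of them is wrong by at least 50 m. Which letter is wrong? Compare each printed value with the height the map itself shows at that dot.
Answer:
F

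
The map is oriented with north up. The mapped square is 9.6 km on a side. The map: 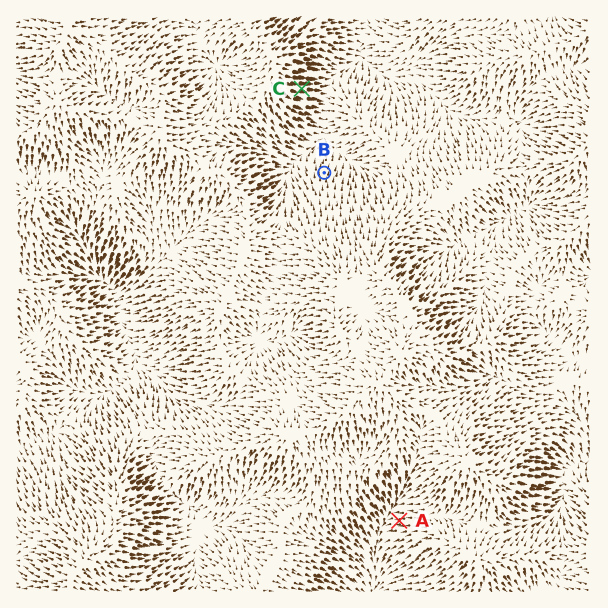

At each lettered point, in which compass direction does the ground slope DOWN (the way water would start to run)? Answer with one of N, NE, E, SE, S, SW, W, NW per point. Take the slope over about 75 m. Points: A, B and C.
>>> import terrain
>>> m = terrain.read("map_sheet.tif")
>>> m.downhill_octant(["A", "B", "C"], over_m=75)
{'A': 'W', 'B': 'N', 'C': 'E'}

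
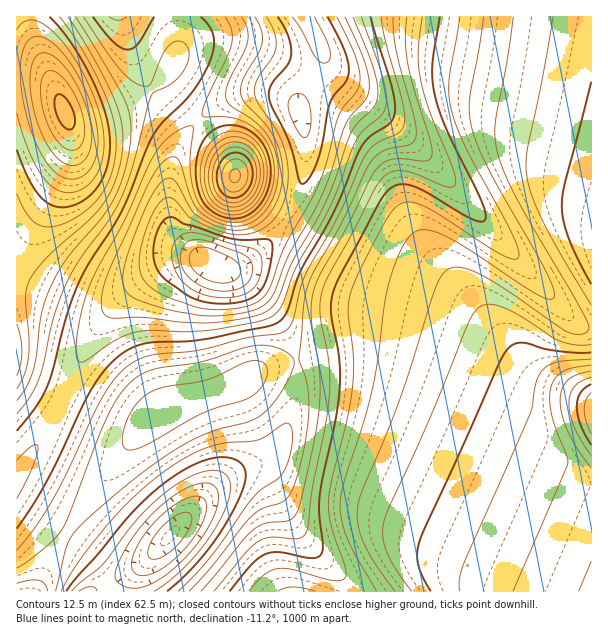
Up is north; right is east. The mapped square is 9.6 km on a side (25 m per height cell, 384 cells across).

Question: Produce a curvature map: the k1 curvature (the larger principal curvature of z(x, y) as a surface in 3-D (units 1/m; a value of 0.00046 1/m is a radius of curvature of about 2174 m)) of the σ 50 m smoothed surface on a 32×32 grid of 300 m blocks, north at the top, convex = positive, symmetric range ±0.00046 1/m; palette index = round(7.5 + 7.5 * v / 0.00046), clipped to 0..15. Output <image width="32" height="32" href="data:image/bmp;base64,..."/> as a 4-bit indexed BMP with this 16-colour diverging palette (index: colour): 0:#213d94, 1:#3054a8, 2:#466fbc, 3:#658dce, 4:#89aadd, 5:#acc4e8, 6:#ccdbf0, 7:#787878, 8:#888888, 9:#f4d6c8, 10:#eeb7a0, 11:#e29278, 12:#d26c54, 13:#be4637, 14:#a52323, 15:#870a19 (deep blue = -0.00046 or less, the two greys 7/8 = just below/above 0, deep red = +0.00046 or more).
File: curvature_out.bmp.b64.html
<image width="32" height="32" href="data:image/bmp;base64,Qk12AgAAAAAAAHYAAAAoAAAAIAAAACAAAAABAAQAAAAAAAACAAATCwAAEwsAABAAAAAAAAAAlD0hAKhUMAC8b0YAzo1lAN2qiQDoxKwA8NvMAHh4eACIiIgAyNb0AKC37gB4kuIAVGzSADdGvgAjI6UAGQqHAJzqqXeJmYiZiIiImYiIiIiaupl3eJmZmIiImZiIiIiIiaqYh3eJmZiIiZiIiIiIiImamYd3eJqIiJmIiIiIiIh4mZmYd3iaiImYiIiIiIiIeJmZmYd4mXiJmIiIiIiIiHeJmZmYiJl3iZiIiIiIiIh3eJmZmYiId4mYiIiIiIiId3iZmZmIiHd5mIiIiIiIiYiIiZmZmIiHeZiIiIiIiJqIiIiZmZmYiHiYiIiIiIirmIiIiZmZmYh4mIiIiIiJvJiIiIiZmaqYeJiIiIiIirmYiIiIiJmqqYiYiIiIiJqGmHiIiIiZmqmJmIiIiImYdpiHiIiJmImZmZiIiIiZiIeZh3iIiXZniZmYiIiJmYiImZh4iKdmVnmamIiImZiIiYmYiIelV3iYmqmIiZmIiJmJmYiHmGmqmImpmImYiImZiZmYh3us25h4mpmZiIiJmImaqYd53/yYd5qZmIiImYiJmqmHib/9qHeKqoiIiZiIiau5iIm//ah3iqmIiJmIiImsuZiJvv2od5qpiImYiIiJvqmYiKzbl3iZmIiZiIiIid2YmYiaqYd5mIiJmYiIiIrriImYiIh3iXeImZiIiIib2oiJmYh3eJh3iamIiIiIrMmIiJmYiJmHd5qYiIiIiKy4iIiZmZmZd3ipiIiIiIirqId4mYmamIeJmIiIiIiI"/>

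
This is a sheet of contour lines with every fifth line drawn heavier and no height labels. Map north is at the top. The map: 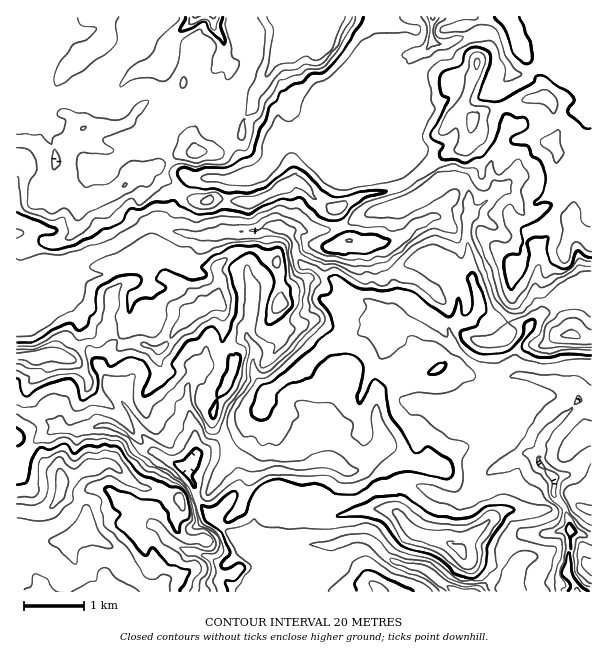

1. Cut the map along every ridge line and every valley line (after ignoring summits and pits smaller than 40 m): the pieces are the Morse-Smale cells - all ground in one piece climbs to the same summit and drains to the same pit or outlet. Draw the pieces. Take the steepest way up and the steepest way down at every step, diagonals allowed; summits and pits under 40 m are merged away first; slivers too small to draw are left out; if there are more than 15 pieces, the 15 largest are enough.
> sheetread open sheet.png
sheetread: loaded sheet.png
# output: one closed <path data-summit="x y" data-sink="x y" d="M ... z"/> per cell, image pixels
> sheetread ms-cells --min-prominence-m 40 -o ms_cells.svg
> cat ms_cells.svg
<path data-summit="279 51" data-sink="578 591" d="M83 138l-14 8-9-2-15 6-4 0-9-6-16-1 1 153 12-1 10-6 14-18 13-3 9-9 32-9 40-24 15 0 14 6 19 3 63-5 6-4 12 0 14 7 5 9 0 12 7 11 9 1 24 14 15 15 19 7 11 10-8 8-7 10-9 6-23 7-10 6-23 21-27 18-13 22-18 18-14 10-15 6-20 15-7 9 8 17 2 10 11 19 6 3 8 9 21-20 6 0 9 5 10-12 65 7 30-7 10-9 14 0 10-4 18 0 30 12 15 2 11-4 6-7 5-9 11-10 30-16 9 0 23 25 0 16 11 15 5 20-25 5-23-1-9 4-9 11-5 18 13 9-4 15 84 0 0-189-13-2-2-5-13-10-21-3-25-8-2-5 0-16 13-24-10-5-18-2-23-13 2-6-8-24-4-33 0-28 2-5-1-21-5-10-5-2-12 0-16 6-11-12-21 13-40 9-20 12-7 0-18-9-7-11-8-7-6 0-41 21-22 0-12-3-20 1-13-4-18-15-12-15-12 8-12 2-3-6-14-19-21-5z"/><path data-summit="41 356" data-sink="578 591" d="M276 226l-12 0-6 4-36 2-16 3-30-3-14-6-15 0-40 24-32 9-9 9-13 3-14 18-10 6-13 2 0 113 8 4 12 1 21 12 11 3 21-2 9-2 18 2 6 4 16 16 14 3 31 17 3 0 14-16 42-24 18-18 13-22 27-18 27-24 20-6 18-10 7-10 8-8-11-10-19-7-15-15-24-14-9-1-7-11 0-12-5-9z"/><path data-summit="279 51" data-sink="432 17" d="M591 16l-255 0-6 23-12 13-7-8-9 0-11 5-10 0-3 2-14 32-10 12-1 12-9 12-2 16-2 3-7 2-18 14-35-2-24 15 6 9 23 20 13 4 20-1 12 3 22 0 41-21 6 0 8 7 7 11 18 9 7 0 20-12 40-9 22-14-16-17-3-1 2-3-1-18-9-9 0-3 8-8 10-19 0-11-8-10 0-8 10-11 12-5 6-7 12 1 24-8 18-4 5 2 8 10 3 12 11 18 8 0 25-8 24 7 9 6 12 1z"/><path data-summit="279 51" data-sink="213 17" d="M276 16l-259 0-1 125 16 3 9 6 4 0 15-6 9 2 14-8 10 8 21 5 14 19 3 6 12-2 37-22 35 2 27-19 2-16 8-9 2-15 10-12 16-35 0-22z"/><path data-summit="473 119" data-sink="578 591" d="M546 97l-19 1-29 8-22 9-4 5-2 14-4 12-20 8-25 19 10 13 16-6 12 0 9 8 2 22-2 8 0 28 4 33 6 15 0 15 23 13 18 2 9 4 14-14 6-3 13-17 17-6 14-3 0-127-11-8-21 2-6-3-2-8 6-7 1-8-6-13 0-9z"/><path data-summit="62 483" data-sink="578 591" d="M18 410l-2 1 1 181 143-1-16-5-10-10-7-16-10-10-19-10-13-12 0-18-5-5-19-10 2-15 27-12 23-4 24 22 7 2 17 2 18 8 3 11-7 15 3 7 10 9 18 0 14-13-3-6-10-7-5-7-6-12-2-10-9-17-33-17-14-3-16-16-6-4-18-2-9 2-21 2-11-3-21-12z"/><path data-summit="473 119" data-sink="432 17" d="M486 32l-18 4-24 8-12-1-6 7-12 5-8 8-2 11 8 10 0 11-10 19-8 8 0 3 9 9 1 18-2 3 3 1 17 16 24-18 20-8 4-12 2-14 4-5 22-9 29-8 19-1 7 7 0 9 6 13 0 5-7 10 2 8 6 3 21-2 10 7 1-76-13-2-9-6-24-7-25 8-8 0-11-18-3-12-8-10z"/><path data-summit="459 549" data-sink="578 591" d="M531 454l-9 0-30 16-11 10-5 9-6 7-11 4-10-1-35-13-18 0-10 4-14 0-10 9-30 7-65-7-9 11 8 6 54 2 39-7 28-1 9 2 10 13 11 10 29 6 13 7 9 12 30 8 2-2 4-17 9-11 9-4 23 1 25-5-5-20-11-15 0-16z"/><path data-summit="62 483" data-sink="456 591" d="M113 464l-23 4-27 12-2 15 19 10 5 5 0 18 13 12 19 10 10 10 7 16 10 10 14 3 3 3 85-1-12-3-11-12 1-10 23-18-8-8-18-14-15 14-21-2-7-7-3-7 7-15-2-11-19-8-17-2-7-2z"/><path data-summit="459 549" data-sink="456 591" d="M387 510l-28 1-39 7-42-1-12-1-8-5-4 10 2 28 8 5 11-6 12-2 45 0 27-8 12 3 27 23 18 2 13 6 26 20 24 0 17-16 2-8-30-8-9-12-13-7-29-6-11-10-10-13z"/><path data-summit="380 591" data-sink="456 591" d="M359 538l-27 8-33-2-24 4-10 6 0 19-17 18 206 0-25-19-13-6-18-2-27-23z"/><path data-summit="572 335" data-sink="578 591" d="M591 286l-22 4-14 17-13 7-13 13-13 26 0 16 2 5 25 8 21 3 8 5 7 10 5 2 8-1z"/><path data-summit="279 51" data-sink="456 591" d="M248 506l-6 0-20 19 25 23-23 18-1 10 7 8 16 8 18-16 2-7-1-14-9-6-2-28 4-9z"/><path data-summit="279 51" data-sink="578 591" d="M335 16l-57 0-1 4 3 6 0 22 11 1 11-5 9 0 7 8 12-13 6-19z"/><path data-summit="279 51" data-sink="456 591" d="M500 568l-4 8-16 16 28-1 4-15z"/>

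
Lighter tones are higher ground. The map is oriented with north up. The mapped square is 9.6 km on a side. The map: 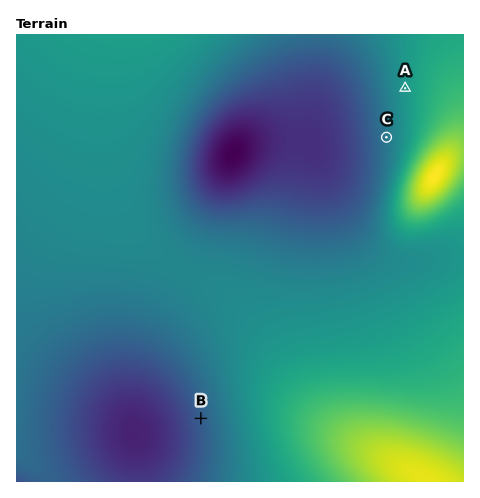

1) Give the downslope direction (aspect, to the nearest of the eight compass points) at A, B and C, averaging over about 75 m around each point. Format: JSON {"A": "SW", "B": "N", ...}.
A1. {"A": "W", "B": "W", "C": "W"}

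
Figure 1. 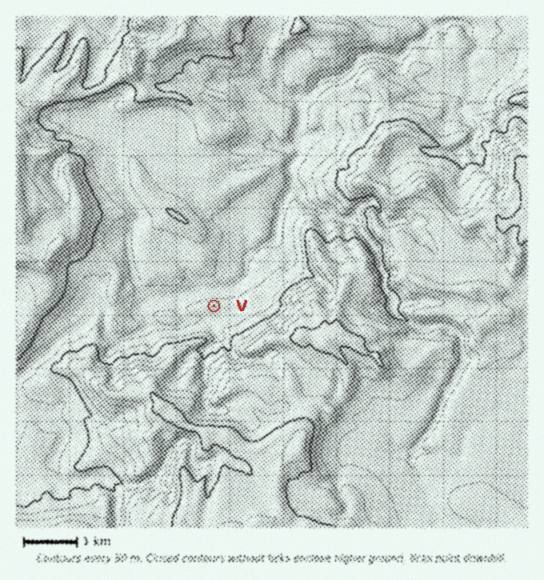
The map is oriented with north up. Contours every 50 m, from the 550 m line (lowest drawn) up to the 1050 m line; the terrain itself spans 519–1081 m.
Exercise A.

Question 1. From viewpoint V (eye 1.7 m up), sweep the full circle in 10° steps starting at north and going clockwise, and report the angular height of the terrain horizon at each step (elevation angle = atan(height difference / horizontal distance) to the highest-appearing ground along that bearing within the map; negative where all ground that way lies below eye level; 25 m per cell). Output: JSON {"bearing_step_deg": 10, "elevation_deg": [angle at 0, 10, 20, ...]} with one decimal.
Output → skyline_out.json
{"bearing_step_deg": 10, "elevation_deg": [2.0, 0.4, 0.6, -0.2, 0.6, 3.4, 4.6, 5.8, 6.3, 8.9, 10.2, 12.0, 13.7, 13.4, 13.3, 10.8, 10.7, 10.9, 8.5, 8.5, 9.3, 9.6, 9.4, 7.0, 4.7, 2.4, 2.0, 2.3, 3.0, 4.5, 4.2, 3.3, 1.3, 1.8, 2.7, 2.7]}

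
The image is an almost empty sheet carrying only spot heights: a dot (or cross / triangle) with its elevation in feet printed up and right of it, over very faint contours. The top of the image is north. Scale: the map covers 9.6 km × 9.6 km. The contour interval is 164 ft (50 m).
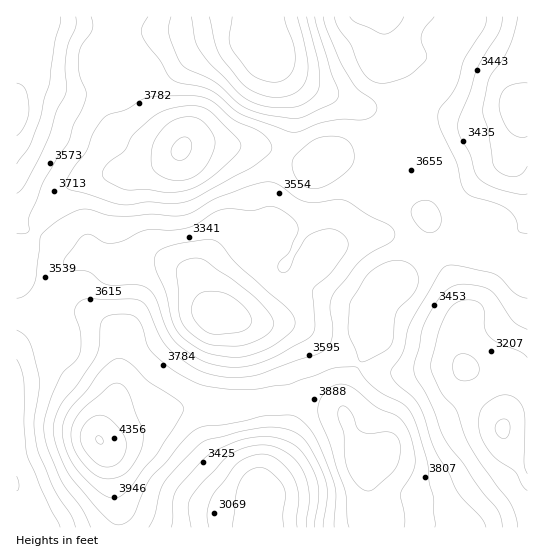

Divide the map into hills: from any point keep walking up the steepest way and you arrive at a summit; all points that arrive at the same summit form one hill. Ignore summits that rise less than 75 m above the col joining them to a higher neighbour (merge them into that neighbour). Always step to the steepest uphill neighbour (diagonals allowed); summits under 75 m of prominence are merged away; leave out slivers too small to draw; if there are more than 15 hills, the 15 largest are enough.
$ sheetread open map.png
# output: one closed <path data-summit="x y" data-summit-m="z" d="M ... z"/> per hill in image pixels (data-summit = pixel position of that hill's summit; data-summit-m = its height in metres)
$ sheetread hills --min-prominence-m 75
<path data-summit="99 439" data-summit-m="1352" d="M527 112l-6 1 0 17-8 29-15 6-14 13-13 24-4 25 1 11 14 10 13 1-7 13-8 35-15 23-1-7-11-30-10-20-29-16-27-12-24 0-20 6-13 7-10 13-7 4-20-13-15-7-5-4-6-16-10 6-15 2-20 14-18 20-4 11 1 10-2-6-9-9-28-13-17-1-22 6-10 0-22-9-12 1-14-10-42-19-4-7-2-13-1 319 246 1 2-15-4-26 7-16 10-14 10-20 6-24 0-22-9-29-8-15-15-19-14-7 42 3 10 3 14 6 46 32 19 7 27 1 36-6 20 0 9 4 19 18 6 8 8 20 0 14 4 12 20 38z"/><path data-summit="181 149" data-summit-m="1308" d="M53 21l-18 3-4 5-2 22-13 40 0 116 3 14 4 7 42 19 14 10 12-1 22 9 10 0 22-6 21 2 24 12 9 9 2 6-1-10 4-11 18-20 20-14 15-2 10-6 6 16 5 4 15 7 20 13 3 0 14-17 13-7 20-6 24 0 54 26 12 22 11 30 1 7 8-11 10-19 5-28 7-13-13-1-14-10-1-11 2-20 3-9 11-19 15-14 15-6 8-29 0-17-2-2-13 0-28 9-15 0-42-16-20 1-11 4-31-2-57-24-21-17-8-17-11-4-13-13-15-7-13-1-34 7-46 1-16 4-12 0-23-8z"/><path data-summit="371 461" data-summit-m="1287" d="M251 321l-4 1 14 6 15 19 8 15 9 29 0 22-6 24-10 20-10 14-7 16 4 26-1 15 265-1 0-45-3-1-18-38-4-12 0-14-6-15-8-13-15-16-13-6-20 0-36 6-27-1-19-7-46-32-14-6z"/><path data-summit="381 17" data-summit-m="1222" d="M527 16l-265 0-3 10 0 15 3 4 11 5 8 16 9 9 25 14 32 14 30 6 13 0 11-4 20-1 42 16 15 0 28-9 22 0z"/>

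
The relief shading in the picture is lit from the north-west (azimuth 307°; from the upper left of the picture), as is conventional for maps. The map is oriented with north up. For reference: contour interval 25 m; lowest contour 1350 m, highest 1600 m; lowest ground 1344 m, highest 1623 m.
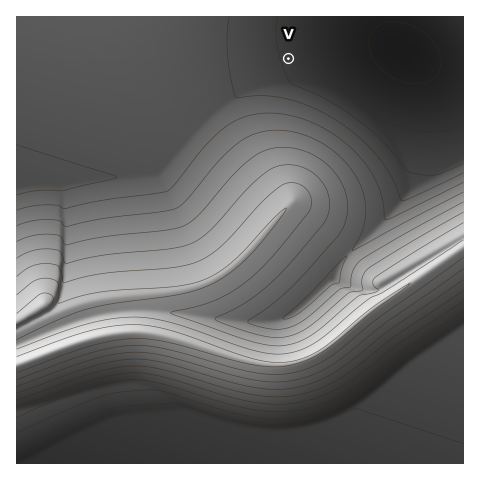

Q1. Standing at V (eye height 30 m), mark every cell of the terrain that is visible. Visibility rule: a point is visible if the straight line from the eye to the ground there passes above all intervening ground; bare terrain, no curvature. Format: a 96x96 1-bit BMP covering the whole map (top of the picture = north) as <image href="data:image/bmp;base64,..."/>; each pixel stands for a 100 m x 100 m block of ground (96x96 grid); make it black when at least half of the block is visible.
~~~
<image width="96" height="96" href="data:image/bmp;base64,Qk2+BAAAAAAAAD4AAAAoAAAAYAAAAGAAAAABAAEAAAAAAIAEAAATCwAAEwsAAAIAAAAAAAAA////AAAAAAAAAAAAAAAAAAAAAAAAAAAAAAAAAAAAAAAAAAAAAAAAAAAAAAAAAAAAAAAAAAAAAAAAAAAAAAAAAAAAAAAAAAAAAAAAAAAAAAAAAAAAAAAAAAAAAAAAAAAAAAAAAAAAAAAAAAAAAAAAAAAAAAAAAAAAAAAAAAAAAAAAAAAAAAAAAAAAAAAAAAAAAAAAAAAAAAAAAAAAAAAAAAAAAAAAAAAAAAAAAAAAAAAAAAAAAAAAAAAAAAAAAAAAAAAAAAAAAAAAAAAAAAAAAAAAAAAAAAAAAAAAAAAAAAAAAAAAAAAAAAAAAAAAAAAAAAAAAAAAAAAAAAAAAAAAAAAAAACAAAAAAAAAAAAAAAAgAAAAAAAAAAAAAAAMAAAAAAAAAAAAAAABgAAAAAAAAAAAAAAAYAAAAAAAAAAAAAAAHgAAAAAAAAAAAAAAA+AAAAAAAAAAAAAAAH/+AAAAAAAAAAAAAAfwAAAAAAAAAAAAAAAAAAAAAAAAAAAAAAAAAAAAAAAAAAAAAAAAAAAAAAAAAAAB4AAAAAAAAAAAAAAD/AAAAAAAAAAAAAAH/+AAAAAAAAADAAAH///4AAAAAAABgAAH////wAAAAAAA4AAP////wAAAAAAAcAAP////gAAAAAAAHAAf////gAAAAAABjgAf////AAAAAAAB44A////+AAAAAAAA8cA////+AAAAAAAA/HA////8AAAAAAAA/zh////8AAAAAAAAf85////4AAAAAAAAf/P////4AAAAAAAAf/n////wAAAAAAAAP/7////wAAAAAAAAP//////gAAAAAAAAP//////gAAAAAAAAH//////AAAAAAAAAH/////+AAAAAAAAAD/////+AAAAAAAAAD/8///8AAAAAAAAAD/8AD/4AAAAAAAAAB/8AAf4AAAAAMAAAB/8AABwAAAAAeAAAA/8AAAAAAAAA/AAAA/8AAAAAAAAB/wAAA/8AAAAAAAAB/4AAB/8AAAAAAAAD/8AAB/8AAAAAAAAH//AAD/8AAAAAAAAP//wAH/8AAAAAAAAf//8AH/8AAAAAAAA////gP/8AAAAAAAB////8f/8AAAAAAAB///////8AAAAAAAD///////8AAAAAAAH///////8AAAAAAAP///////8AAAAAAAf///////8AAAAAAA////////8AAAAAAd////////8AAAAAA/////////8AAAAAA/////////8AAAAAB/////////8AAAAAD/////////8AAAAAD/////////8AAAAAH/////////8AAAAAH/////////8AAAAAP/////////8AAAAAP/////////8AAAAAf/////////8AAAAAf/////////8AAAAA//////////8AAAAA//////////8AAAAB//////////8AAAAB//////////8AAAAD//////////8AAAAD//////////8AAAAD//////////8AAAAH//////////8AAAAH//////////8AAAAH//////////8="/>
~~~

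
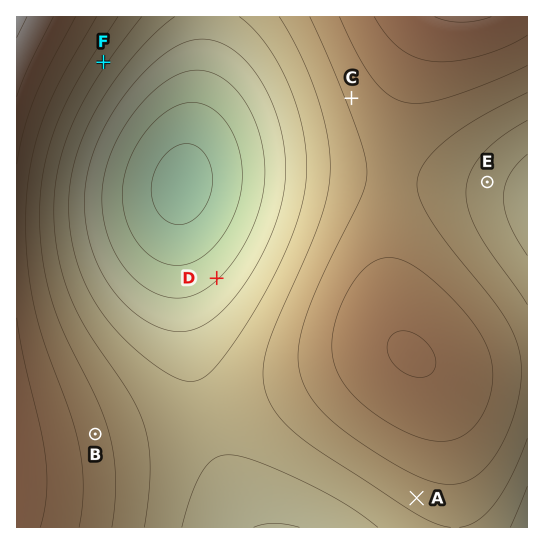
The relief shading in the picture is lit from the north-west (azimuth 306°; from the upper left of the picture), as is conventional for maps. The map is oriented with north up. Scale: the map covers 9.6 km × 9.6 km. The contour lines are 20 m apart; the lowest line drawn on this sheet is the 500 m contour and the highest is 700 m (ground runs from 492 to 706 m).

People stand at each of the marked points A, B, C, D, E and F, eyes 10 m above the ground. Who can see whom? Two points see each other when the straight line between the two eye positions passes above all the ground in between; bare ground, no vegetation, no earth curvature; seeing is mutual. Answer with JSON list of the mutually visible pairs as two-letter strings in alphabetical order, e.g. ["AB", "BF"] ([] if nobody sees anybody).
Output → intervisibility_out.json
["AB", "BC", "BD", "BF", "CD", "CF", "DF"]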